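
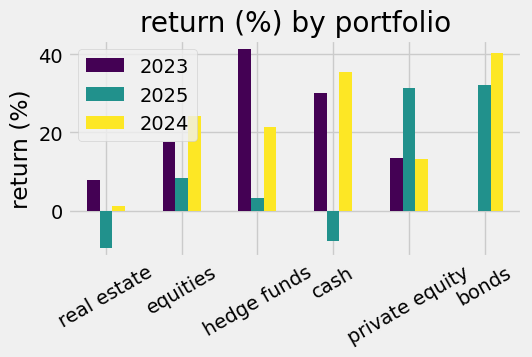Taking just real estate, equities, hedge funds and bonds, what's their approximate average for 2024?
(0 + 25 + 20 + 40) / 4 ≈ 21.

≈ 21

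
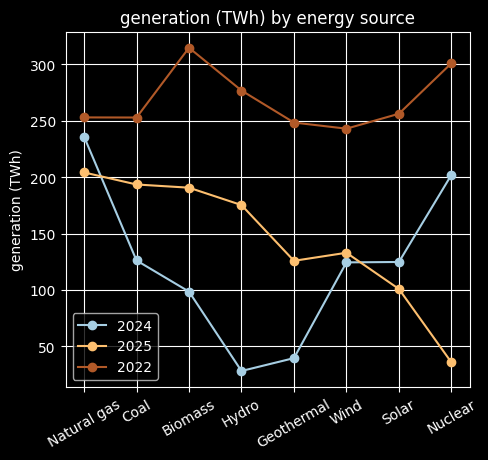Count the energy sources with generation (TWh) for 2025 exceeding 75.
7

Above 75: Natural gas, Coal, Biomass, Hydro, Geothermal, Wind, Solar.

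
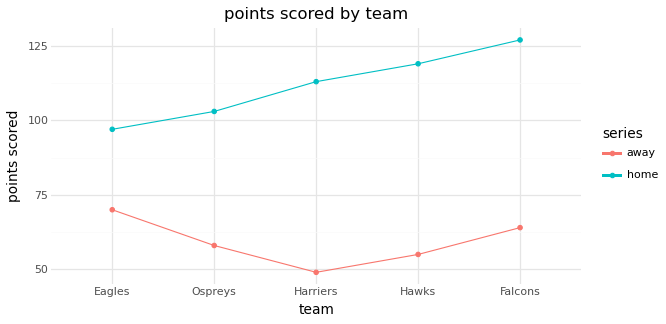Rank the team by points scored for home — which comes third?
Top 4 for home: Falcons ≈ 130, Hawks ≈ 120, Harriers ≈ 110, Ospreys ≈ 100.

Harriers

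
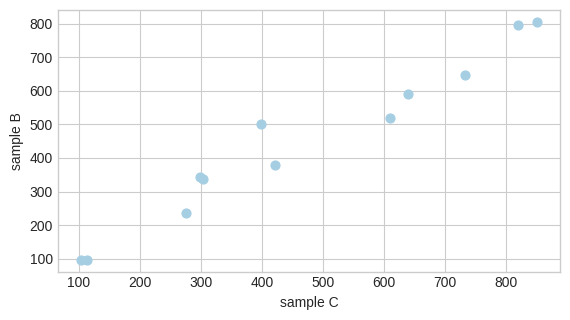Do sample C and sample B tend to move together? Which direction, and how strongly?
positive, strong

Points are positively correlated; strong (|r| ≈ 1.0).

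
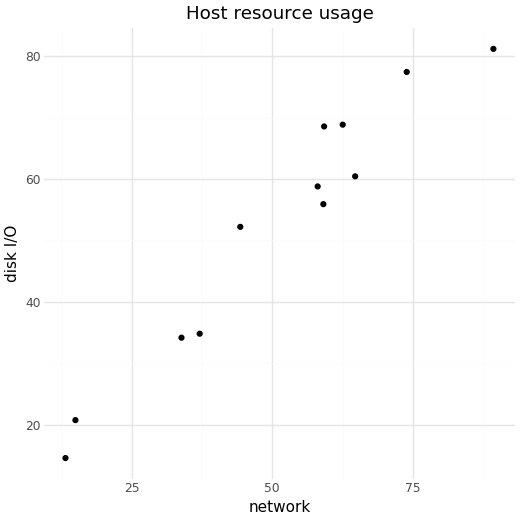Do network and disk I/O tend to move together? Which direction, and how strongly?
positive, strong

Points are positively correlated; strong (|r| ≈ 1.0).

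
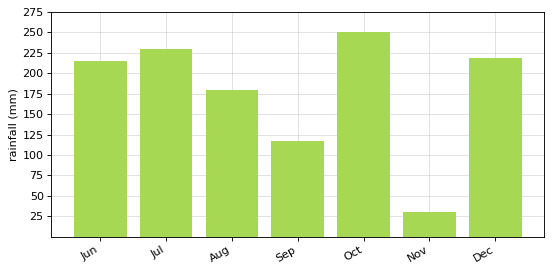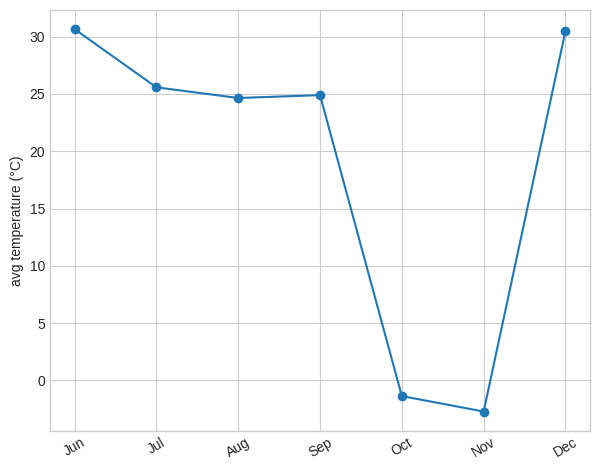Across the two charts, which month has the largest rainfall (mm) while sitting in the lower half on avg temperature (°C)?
Oct

Chart 2 median avg temperature (°C) ≈ 25; below-median months: Aug, Oct, Nov. Among those, Oct has the highest rainfall (mm) (≈ 250).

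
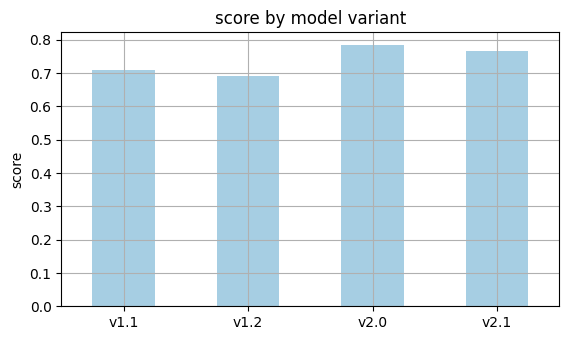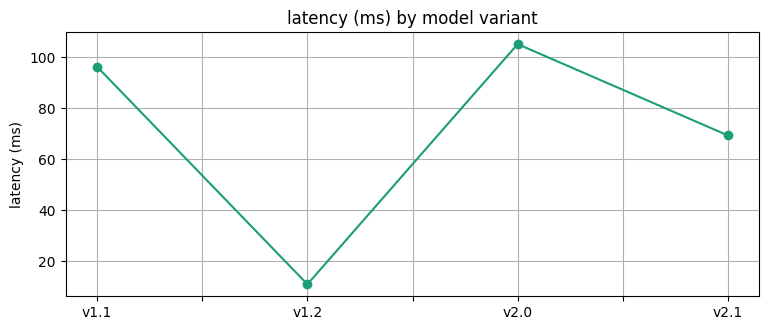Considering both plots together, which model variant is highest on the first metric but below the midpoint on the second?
Chart 2 median latency (ms) ≈ 80; below-median model variants: v1.2, v2.1. Among those, v2.1 has the highest score (≈ 0.8).

v2.1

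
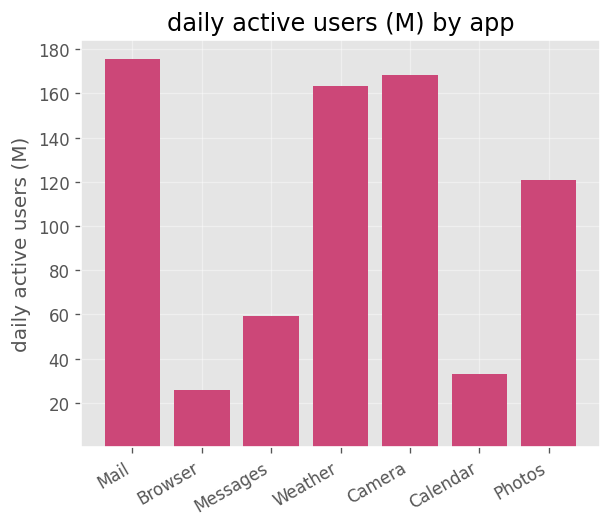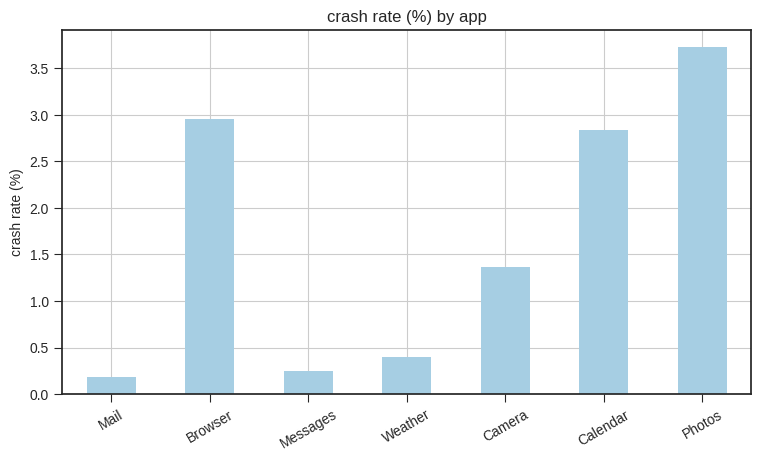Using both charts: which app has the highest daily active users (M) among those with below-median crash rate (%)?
Chart 2 median crash rate (%) ≈ 1.5; below-median apps: Mail, Messages, Weather. Among those, Mail has the highest daily active users (M) (≈ 180).

Mail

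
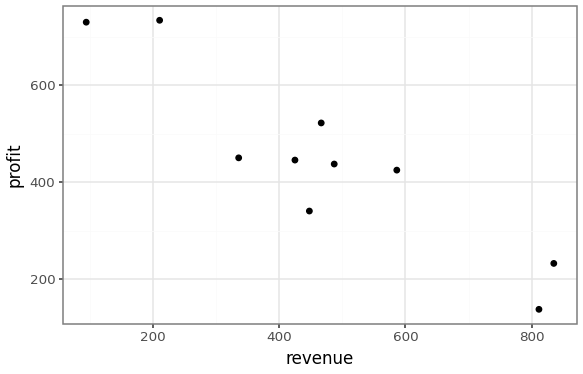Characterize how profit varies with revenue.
negative, strong

Points are negatively correlated; strong (|r| ≈ 0.9).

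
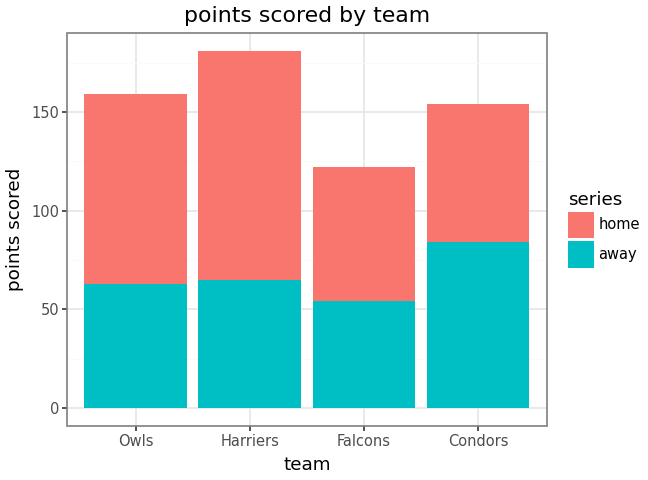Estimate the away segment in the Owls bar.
≈ 60

away top ≈ 60, bottom ≈ 0; segment ≈ 60.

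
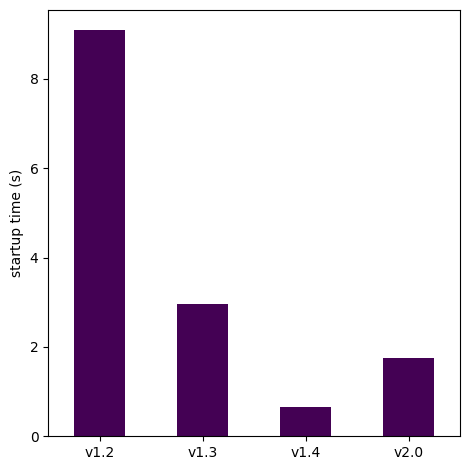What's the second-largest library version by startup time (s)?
Top 3: v1.2 ≈ 9, v1.3 ≈ 3, v2.0 ≈ 2.

v1.3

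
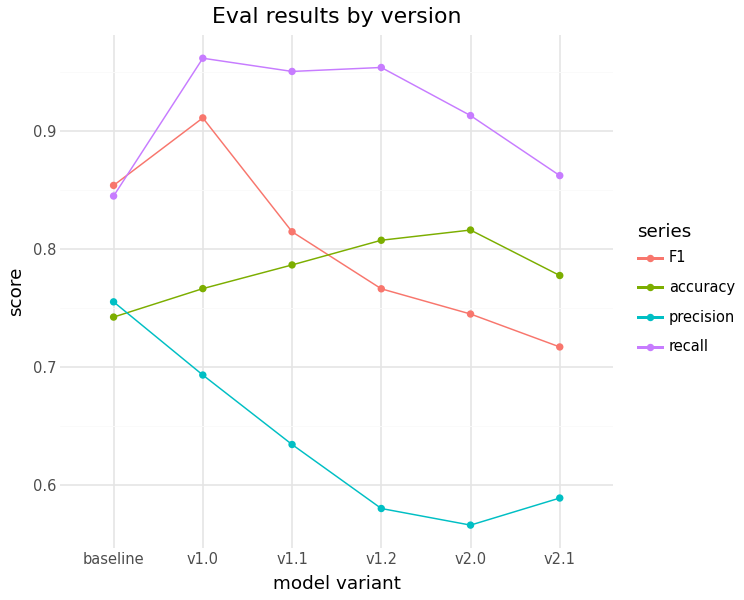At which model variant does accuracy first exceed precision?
v1.0

baseline: accuracy ≈ 0.75 vs precision ≈ 0.75 (not yet); v1.0: accuracy ≈ 0.75 vs precision ≈ 0.70 (first crossover).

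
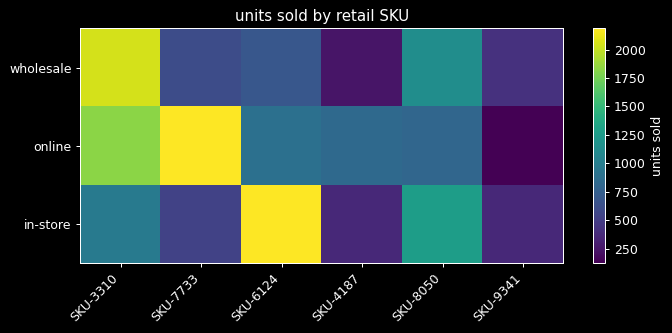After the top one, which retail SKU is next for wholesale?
Top 3 for wholesale: SKU-3310 ≈ 2000, SKU-8050 ≈ 1200, SKU-6124 ≈ 600.

SKU-8050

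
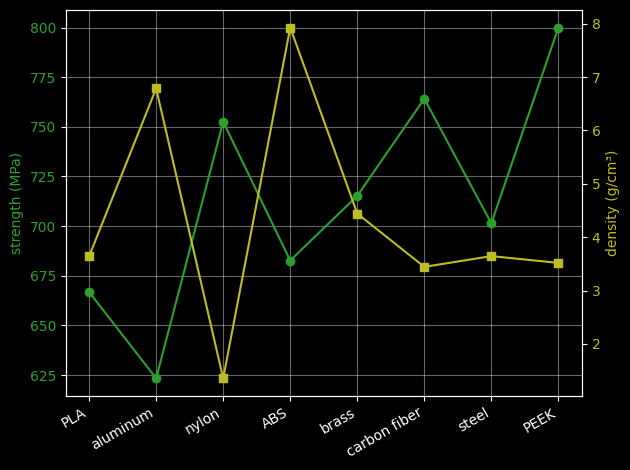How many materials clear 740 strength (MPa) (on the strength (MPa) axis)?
Above 740: nylon, carbon fiber, PEEK.

3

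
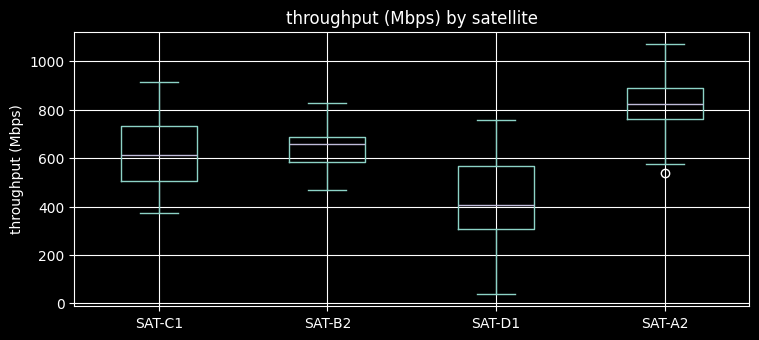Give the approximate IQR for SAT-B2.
Q3 ≈ 700, Q1 ≈ 600; IQR ≈ 100.

≈ 100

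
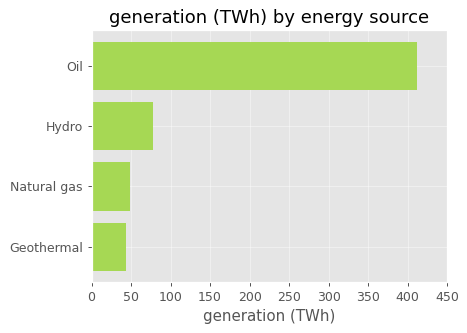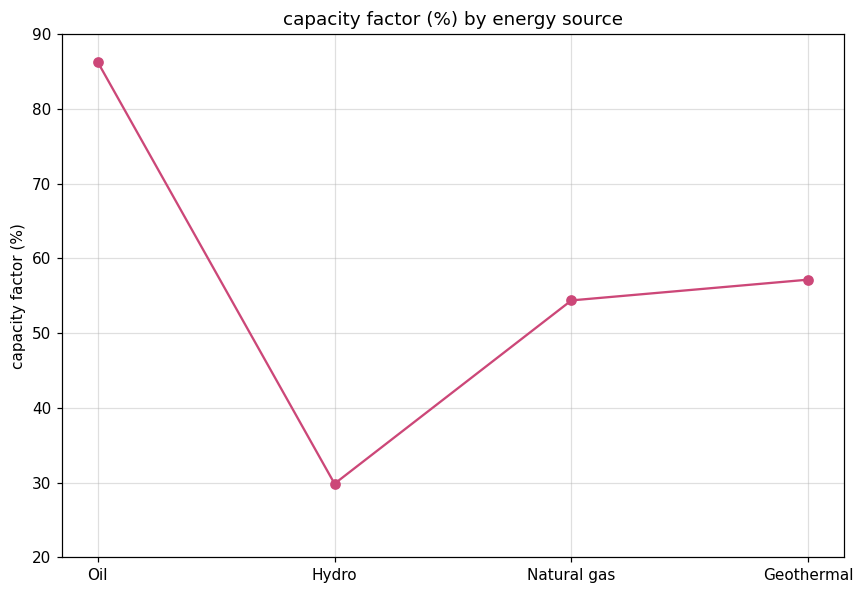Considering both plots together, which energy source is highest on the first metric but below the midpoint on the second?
Hydro

Chart 2 median capacity factor (%) ≈ 60; below-median energy sources: Hydro, Natural gas. Among those, Hydro has the highest generation (TWh) (≈ 100).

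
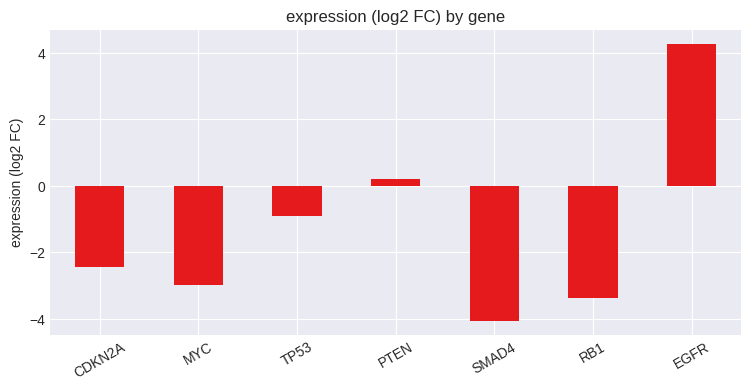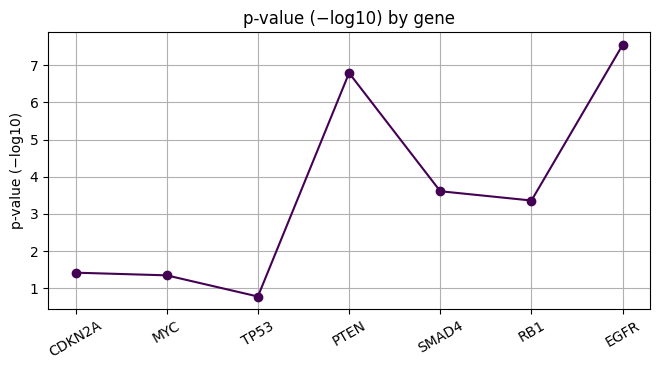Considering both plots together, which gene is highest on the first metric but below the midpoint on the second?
TP53

Chart 2 median p-value (−log10) ≈ 3; below-median genes: CDKN2A, MYC, TP53. Among those, TP53 has the highest expression (log2 FC) (≈ -1).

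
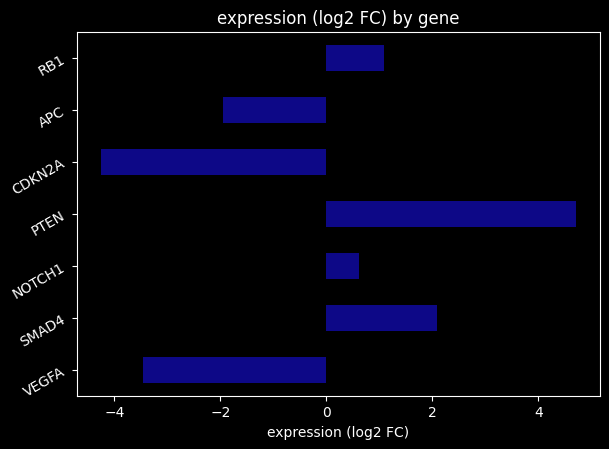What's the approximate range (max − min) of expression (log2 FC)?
Max PTEN ≈ 5, min CDKN2A ≈ -4; range ≈ 9.

≈ 9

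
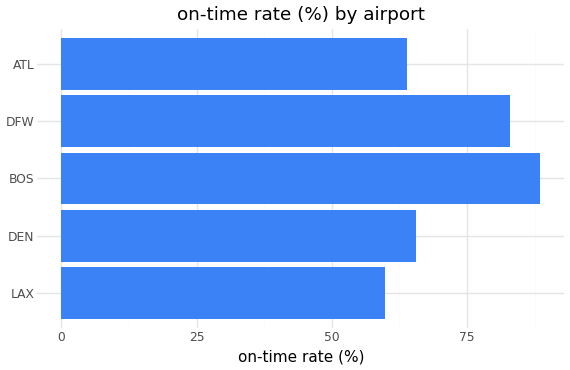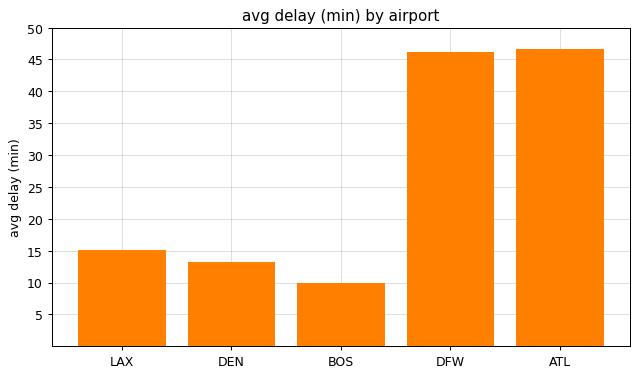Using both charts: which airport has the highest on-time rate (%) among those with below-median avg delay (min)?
Chart 2 median avg delay (min) ≈ 15; below-median airports: DEN, BOS. Among those, BOS has the highest on-time rate (%) (≈ 90).

BOS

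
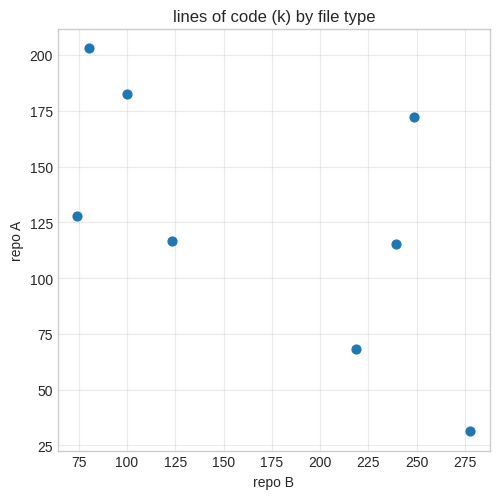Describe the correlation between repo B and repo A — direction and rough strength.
negative, moderate

Points are negatively correlated; moderate (|r| ≈ 0.6).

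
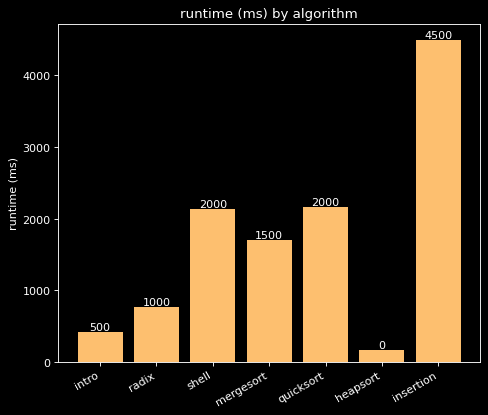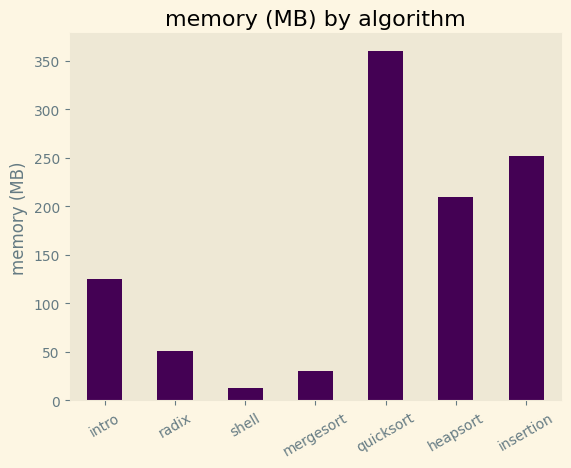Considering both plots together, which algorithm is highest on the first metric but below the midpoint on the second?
Chart 2 median memory (MB) ≈ 150; below-median algorithms: radix, shell, mergesort. Among those, shell has the highest runtime (ms) (≈ 2000).

shell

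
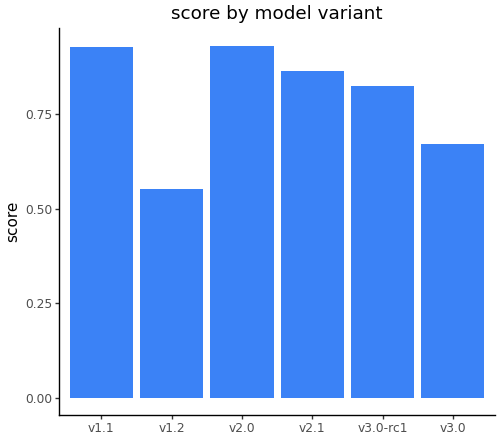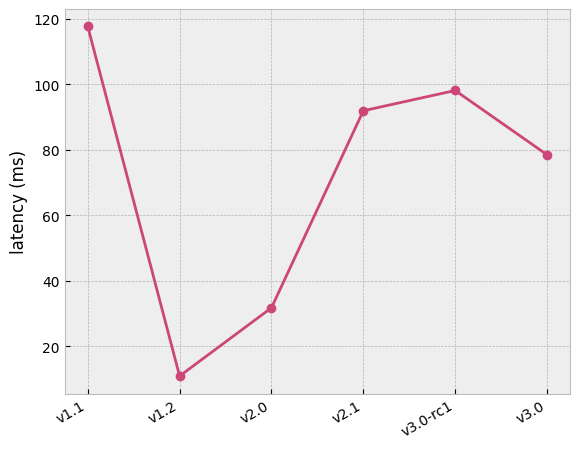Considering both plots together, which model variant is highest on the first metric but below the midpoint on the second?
v2.0

Chart 2 median latency (ms) ≈ 80; below-median model variants: v1.2, v2.0, v3.0. Among those, v2.0 has the highest score (≈ 0.9).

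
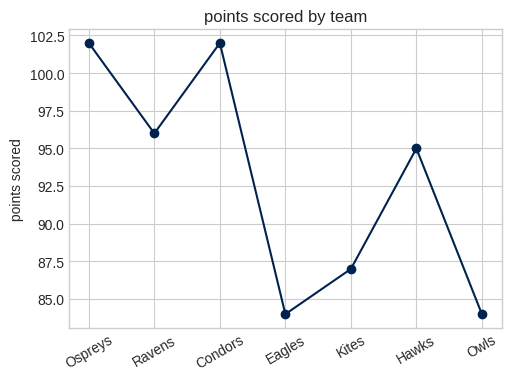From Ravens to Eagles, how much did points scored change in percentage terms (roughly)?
≈ -12.5%

Ravens ≈ 96, Eagles ≈ 84; (84 − 96) / 96 ≈ -12.5%.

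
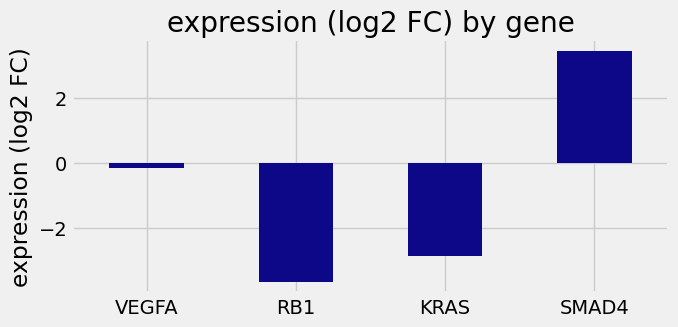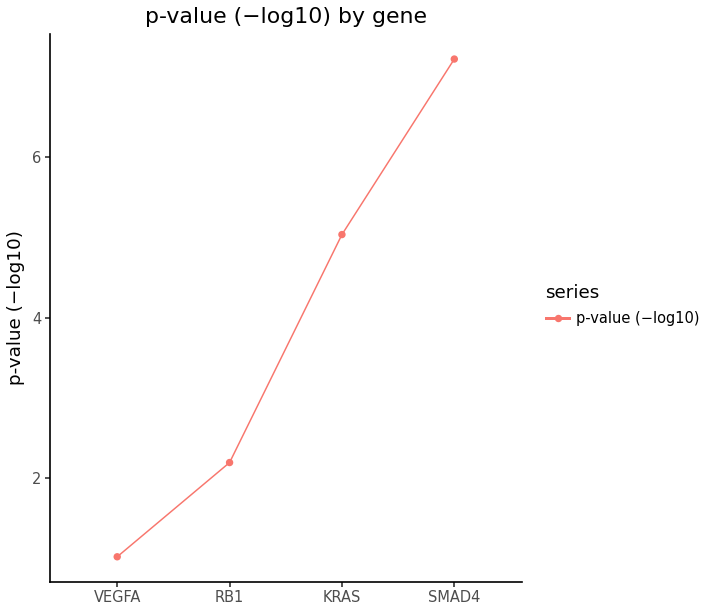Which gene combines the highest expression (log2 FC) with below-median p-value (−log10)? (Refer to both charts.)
Chart 2 median p-value (−log10) ≈ 4; below-median genes: VEGFA, RB1. Among those, VEGFA has the highest expression (log2 FC) (≈ 0).

VEGFA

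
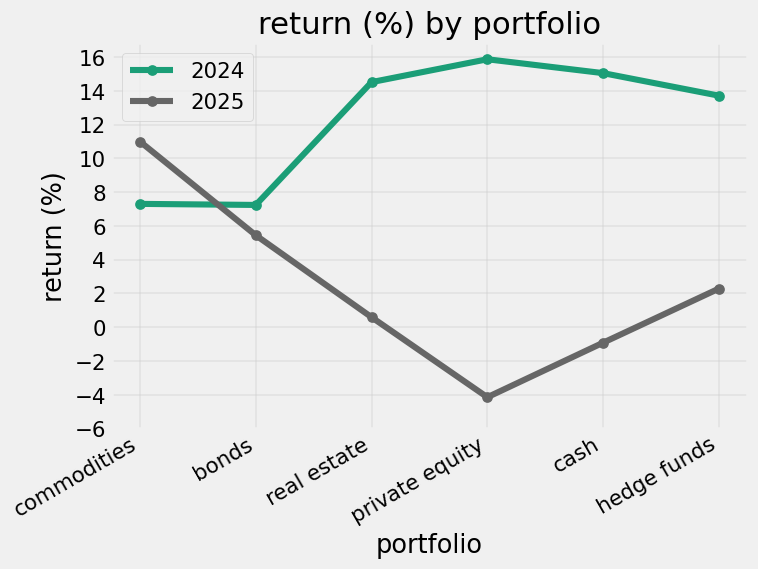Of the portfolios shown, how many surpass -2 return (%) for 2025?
Above -2: commodities, bonds, real estate, cash, hedge funds.

5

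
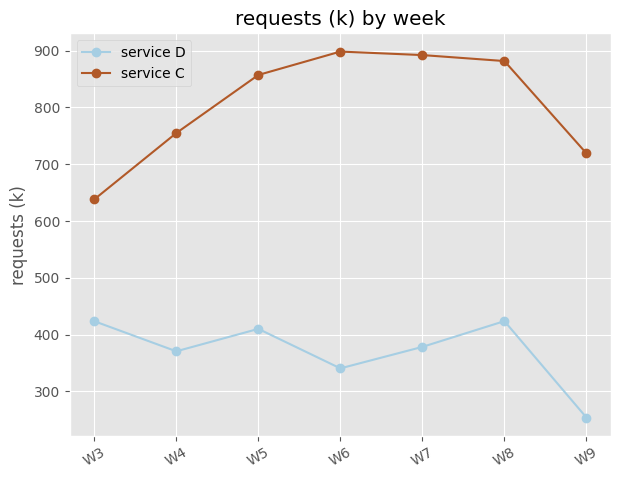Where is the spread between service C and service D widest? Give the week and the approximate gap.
W6, ≈ 600 k

W6: service C ≈ 900, service D ≈ 300 → gap ≈ 600. Next-largest (W7) is only ≈ 500.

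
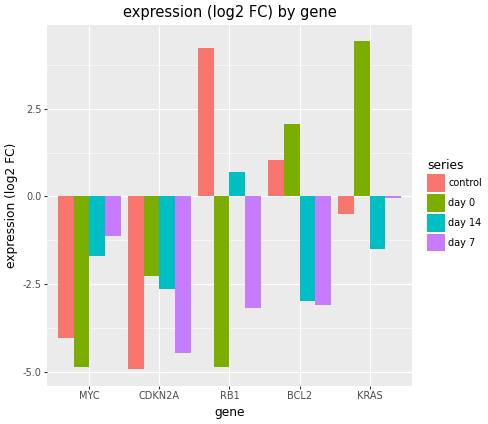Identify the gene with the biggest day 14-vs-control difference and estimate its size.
BCL2, ≈ 4 log2 FC

BCL2: day 14 ≈ -3, control ≈ 1 → gap ≈ 4. Next-largest (RB1) is only ≈ 3.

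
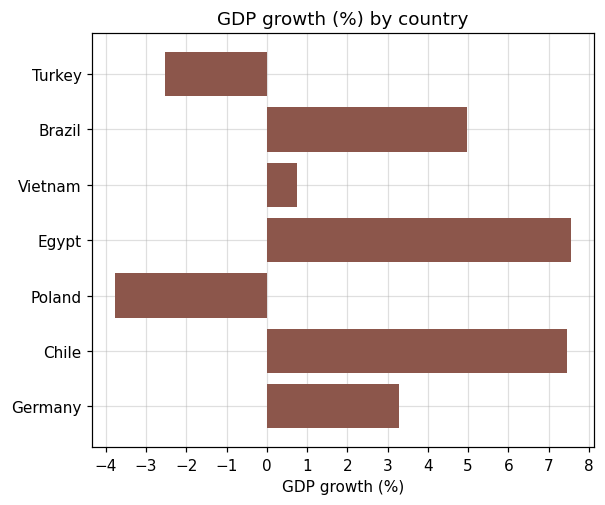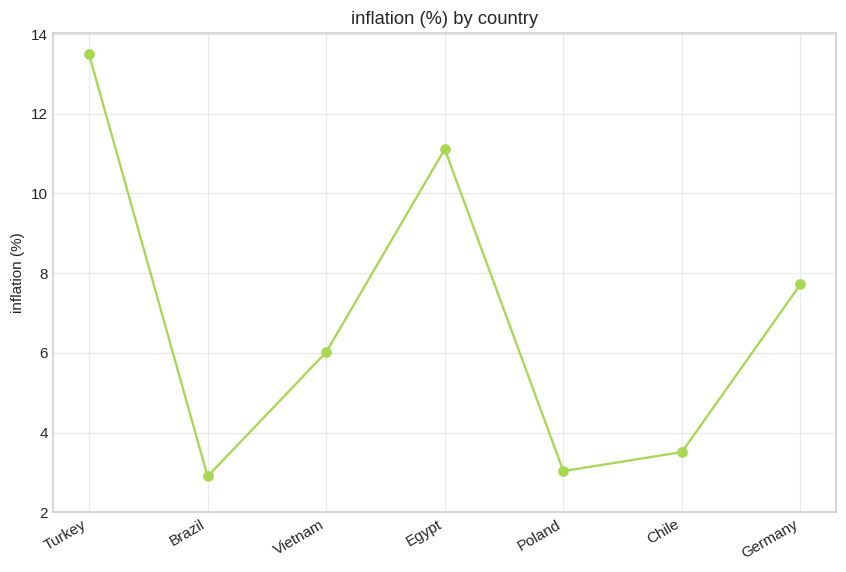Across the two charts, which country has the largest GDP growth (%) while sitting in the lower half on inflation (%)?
Chart 2 median inflation (%) ≈ 6; below-median countries: Brazil, Poland, Chile. Among those, Chile has the highest GDP growth (%) (≈ 7).

Chile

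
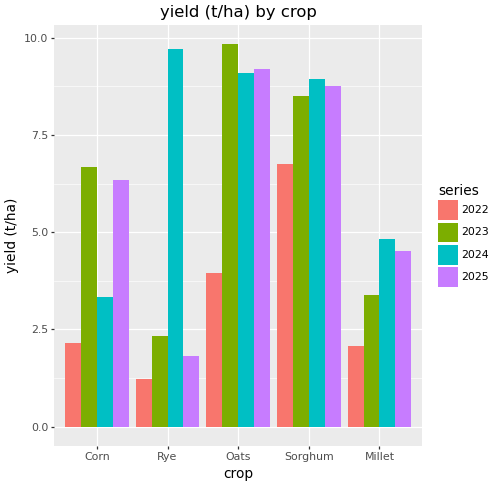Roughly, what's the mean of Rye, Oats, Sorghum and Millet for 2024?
(10 + 9 + 9 + 5) / 4 ≈ 8.

≈ 8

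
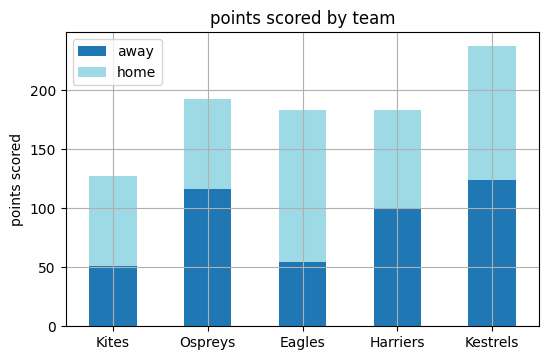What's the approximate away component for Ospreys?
away top ≈ 120, bottom ≈ 0; segment ≈ 120.

≈ 120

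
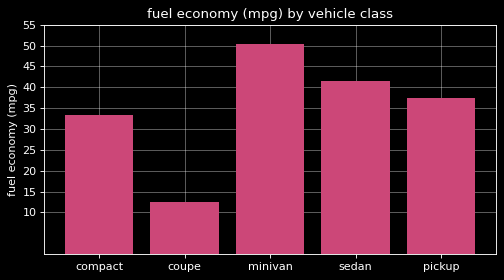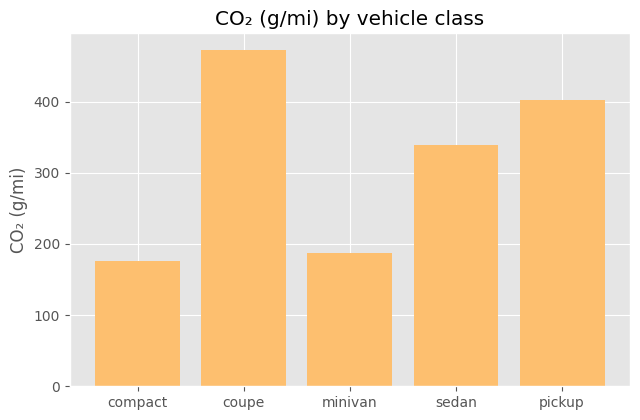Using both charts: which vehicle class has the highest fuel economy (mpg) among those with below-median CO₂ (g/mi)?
Chart 2 median CO₂ (g/mi) ≈ 350; below-median vehicle classes: compact, minivan. Among those, minivan has the highest fuel economy (mpg) (≈ 50).

minivan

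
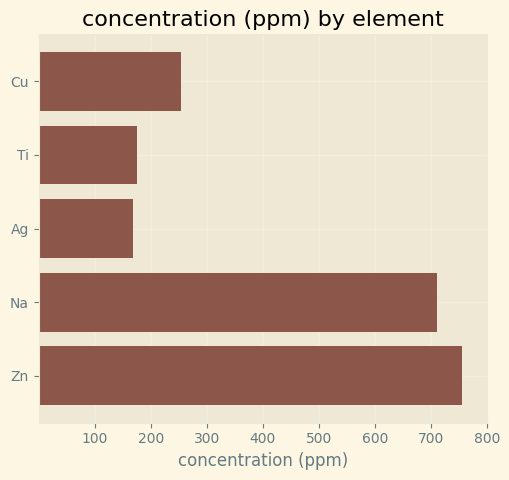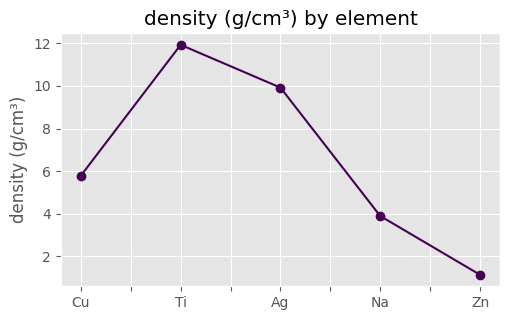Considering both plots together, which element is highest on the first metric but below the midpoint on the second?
Zn

Chart 2 median density (g/cm³) ≈ 6; below-median elements: Na, Zn. Among those, Zn has the highest concentration (ppm) (≈ 800).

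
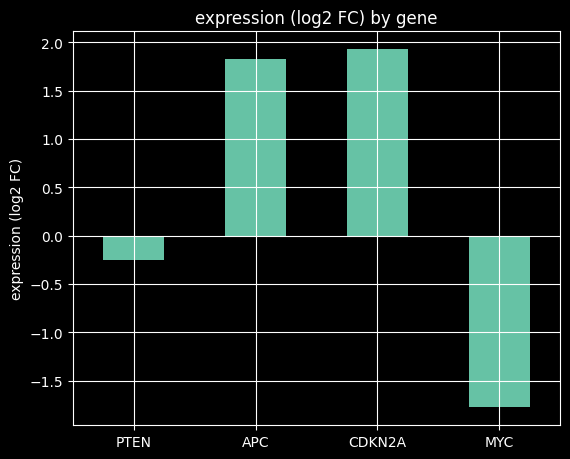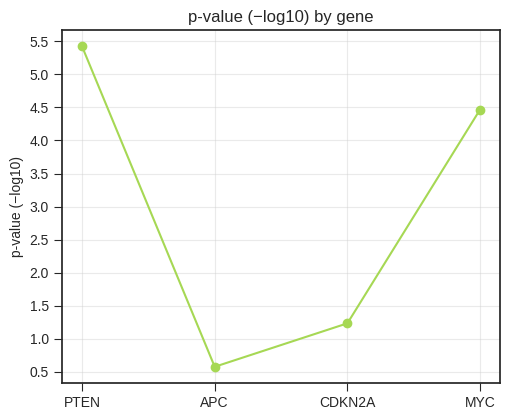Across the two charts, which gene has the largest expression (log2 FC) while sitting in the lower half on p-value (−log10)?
CDKN2A

Chart 2 median p-value (−log10) ≈ 3; below-median genes: APC, CDKN2A. Among those, CDKN2A has the highest expression (log2 FC) (≈ 2).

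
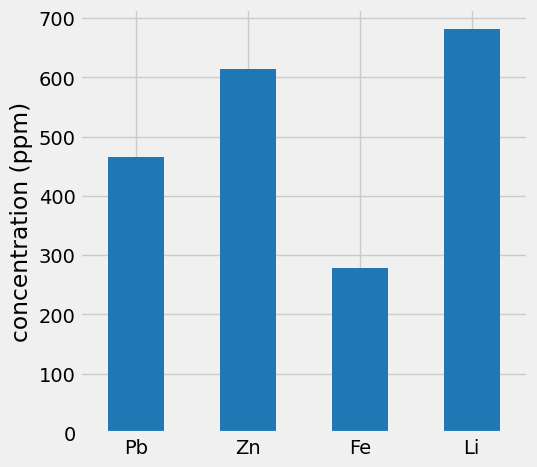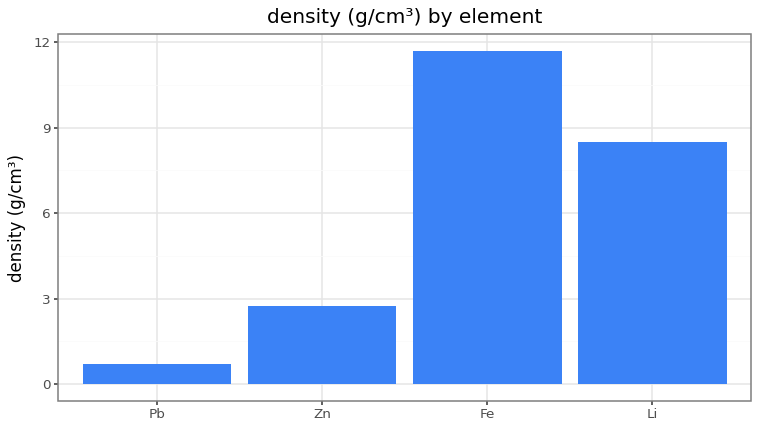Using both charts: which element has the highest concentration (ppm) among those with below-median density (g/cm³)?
Zn

Chart 2 median density (g/cm³) ≈ 6; below-median elements: Pb, Zn. Among those, Zn has the highest concentration (ppm) (≈ 600).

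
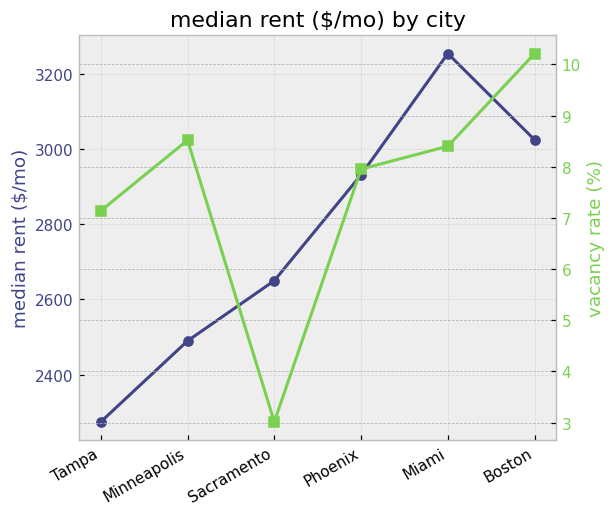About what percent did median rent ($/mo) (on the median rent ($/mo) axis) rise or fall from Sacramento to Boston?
≈ +15.4%

Sacramento ≈ 2600, Boston ≈ 3000; (3000 − 2600) / 2600 ≈ +15.4%.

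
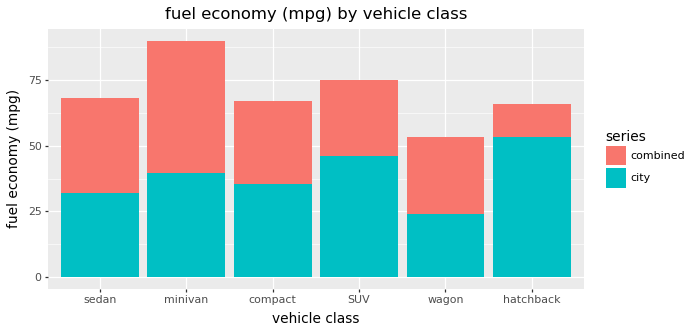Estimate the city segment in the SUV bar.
city top ≈ 50, bottom ≈ 0; segment ≈ 50.

≈ 50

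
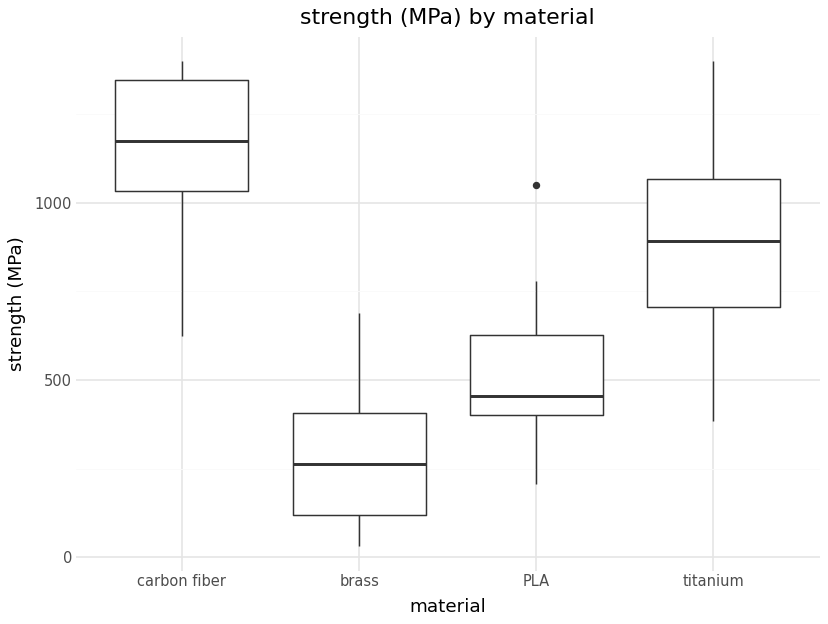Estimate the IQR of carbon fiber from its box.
Q3 ≈ 1300, Q1 ≈ 1000; IQR ≈ 300.

≈ 300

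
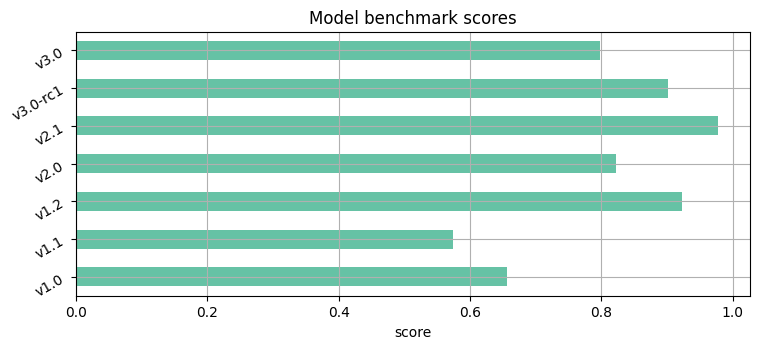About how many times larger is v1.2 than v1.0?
≈ 1.29×

v1.2 ≈ 0.9, v1.0 ≈ 0.7; 0.9/0.7 ≈ 1.29.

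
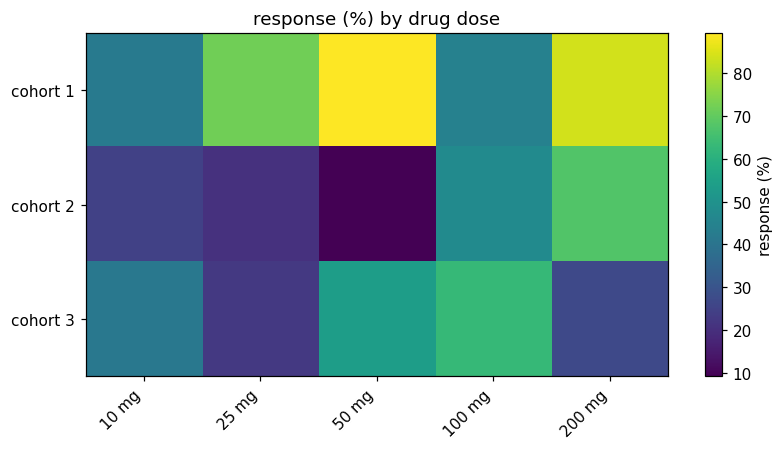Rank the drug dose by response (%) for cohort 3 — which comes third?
Top 4 for cohort 3: 100 mg ≈ 60, 50 mg ≈ 50, 10 mg ≈ 40, 200 mg ≈ 30.

10 mg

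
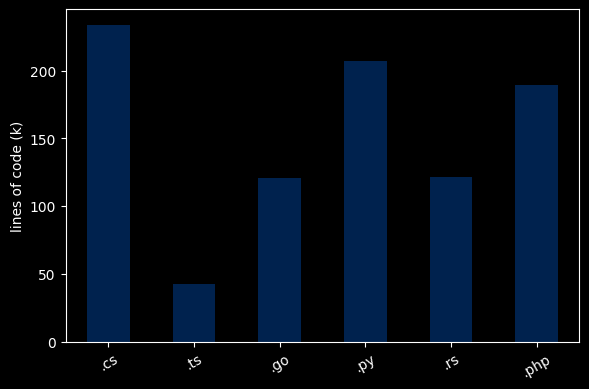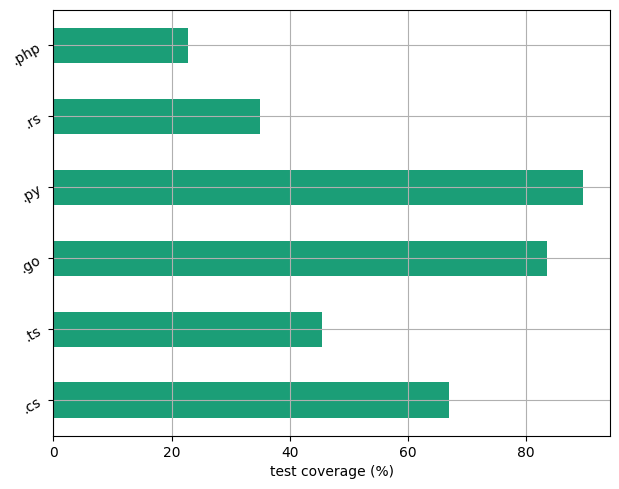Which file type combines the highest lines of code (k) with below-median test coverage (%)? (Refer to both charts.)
Chart 2 median test coverage (%) ≈ 60; below-median file types: .ts, .rs, .php. Among those, .php has the highest lines of code (k) (≈ 200).

.php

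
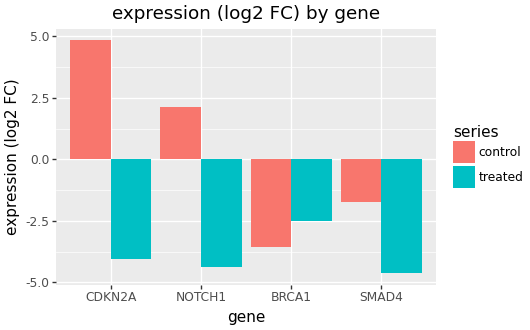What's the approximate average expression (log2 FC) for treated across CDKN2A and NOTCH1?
(-4 + -4) / 2 ≈ -4.

≈ -4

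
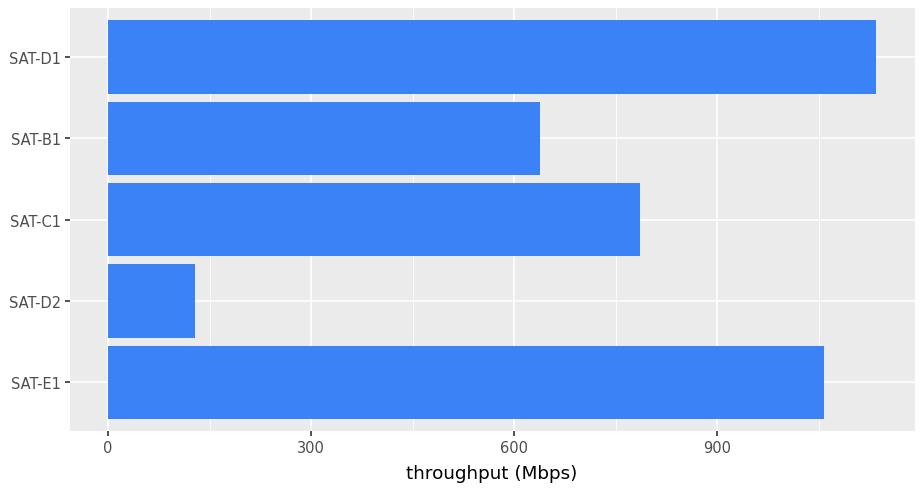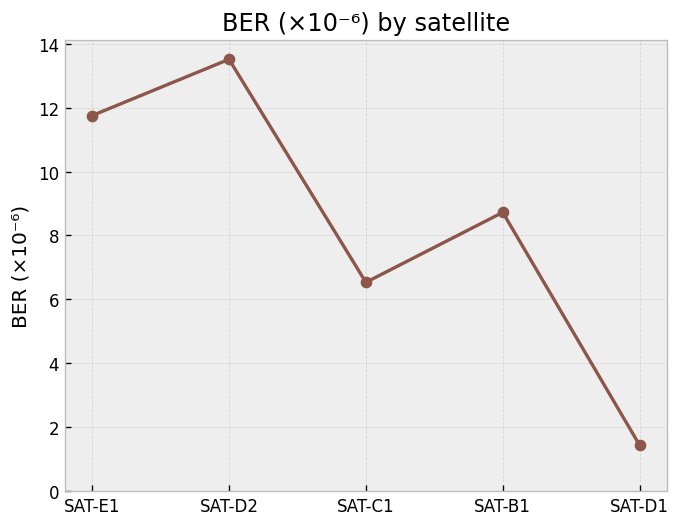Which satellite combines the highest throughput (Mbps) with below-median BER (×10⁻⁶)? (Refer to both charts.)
Chart 2 median BER (×10⁻⁶) ≈ 8; below-median satellites: SAT-C1, SAT-D1. Among those, SAT-D1 has the highest throughput (Mbps) (≈ 1200).

SAT-D1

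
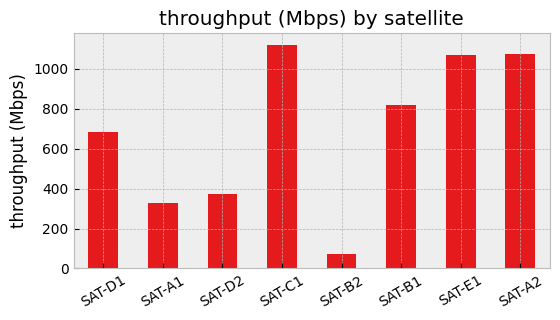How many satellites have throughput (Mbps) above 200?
7

Above 200: SAT-D1, SAT-A1, SAT-D2, SAT-C1, SAT-B1, SAT-E1, SAT-A2.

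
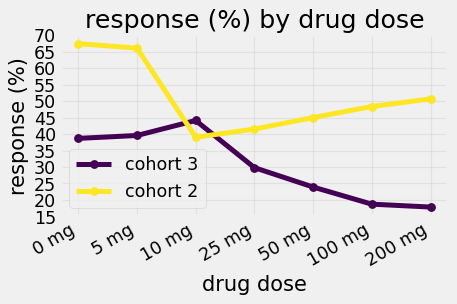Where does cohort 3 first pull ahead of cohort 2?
5 mg: cohort 3 ≈ 40 vs cohort 2 ≈ 65 (not yet); 10 mg: cohort 3 ≈ 45 vs cohort 2 ≈ 40 (first crossover).

10 mg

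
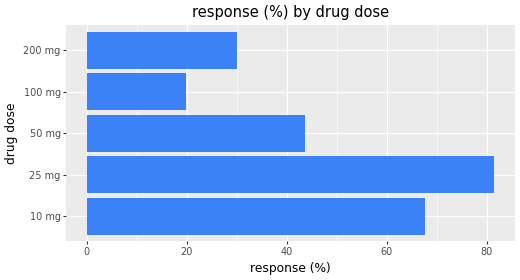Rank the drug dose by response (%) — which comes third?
Top 4: 25 mg ≈ 80, 10 mg ≈ 70, 50 mg ≈ 40, 200 mg ≈ 30.

50 mg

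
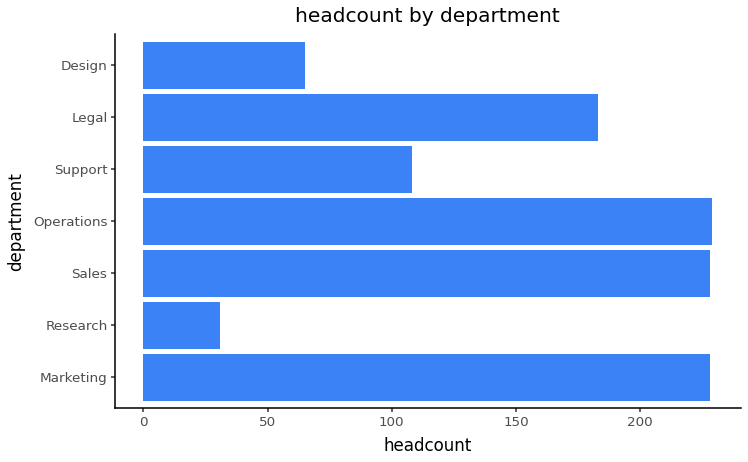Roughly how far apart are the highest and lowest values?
≈ 180

Max Operations ≈ 220, min Research ≈ 40; range ≈ 180.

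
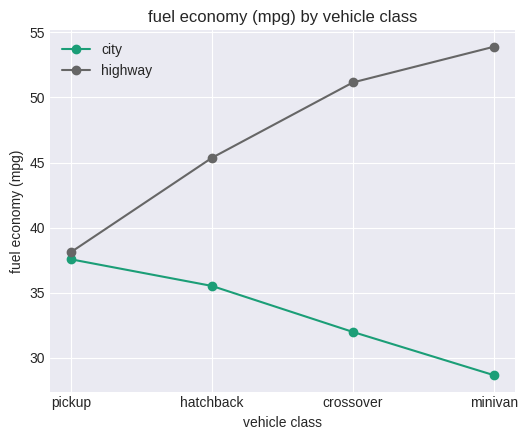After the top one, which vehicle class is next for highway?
Top 3 for highway: minivan ≈ 55, crossover ≈ 50, hatchback ≈ 45.

crossover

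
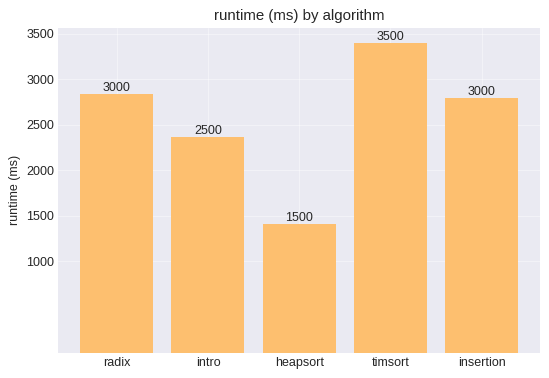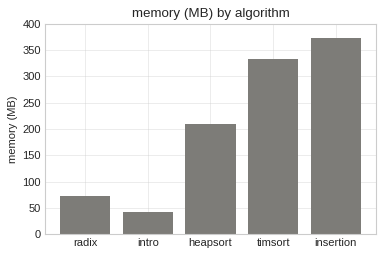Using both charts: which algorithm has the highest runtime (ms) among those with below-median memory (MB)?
radix

Chart 2 median memory (MB) ≈ 200; below-median algorithms: radix, intro. Among those, radix has the highest runtime (ms) (≈ 3000).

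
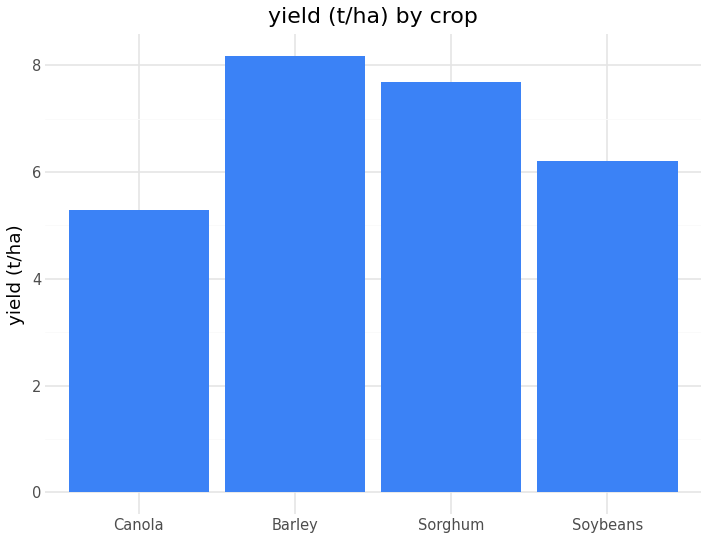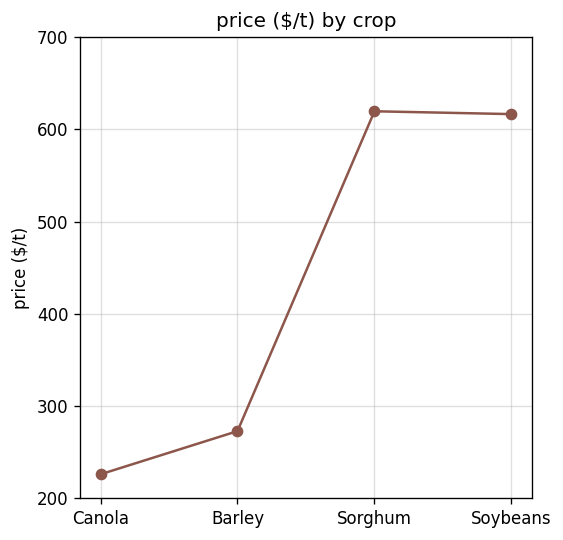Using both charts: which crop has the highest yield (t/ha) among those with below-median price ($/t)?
Barley

Chart 2 median price ($/t) ≈ 400; below-median crops: Canola, Barley. Among those, Barley has the highest yield (t/ha) (≈ 8).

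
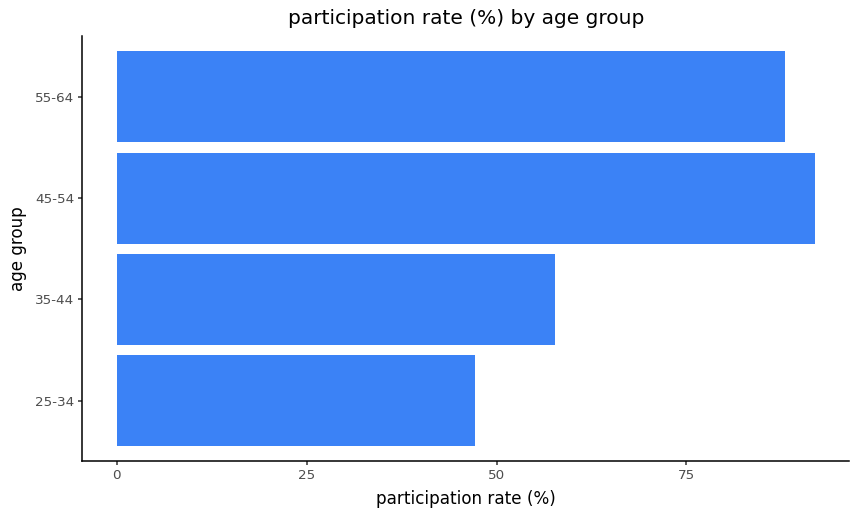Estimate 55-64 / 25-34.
55-64 ≈ 90, 25-34 ≈ 50; 90/50 ≈ 1.8.

≈ 1.8×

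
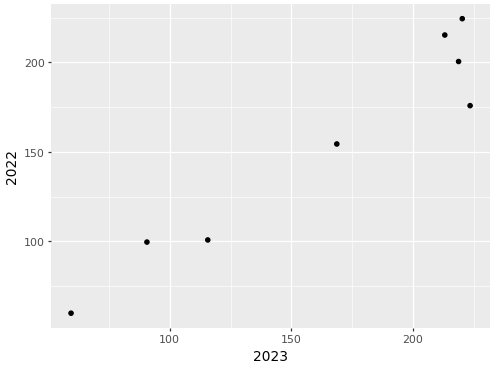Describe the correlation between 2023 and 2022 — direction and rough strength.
Points are positively correlated; strong (|r| ≈ 1.0).

positive, strong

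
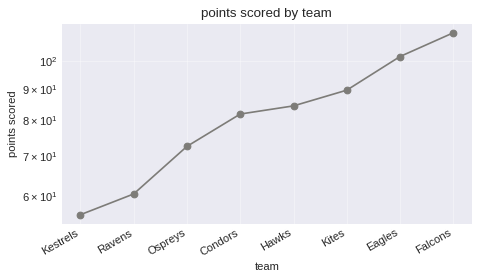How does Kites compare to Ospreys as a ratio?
≈ 1.29×

Kites ≈ 90, Ospreys ≈ 70; 90/70 ≈ 1.29.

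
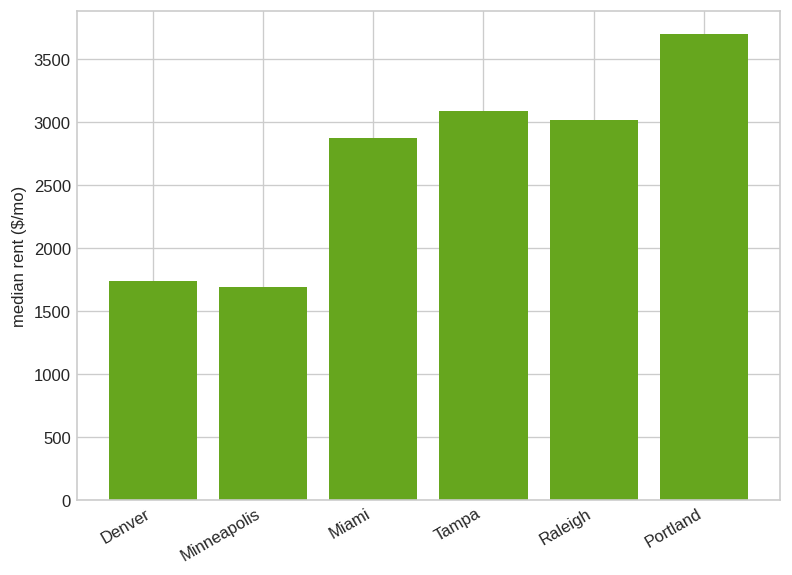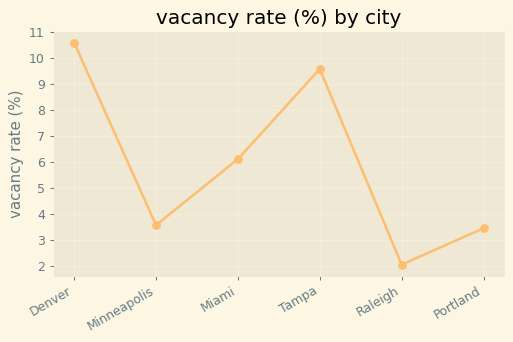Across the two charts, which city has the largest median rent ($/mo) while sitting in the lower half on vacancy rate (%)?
Chart 2 median vacancy rate (%) ≈ 5; below-median cities: Minneapolis, Raleigh, Portland. Among those, Portland has the highest median rent ($/mo) (≈ 3500).

Portland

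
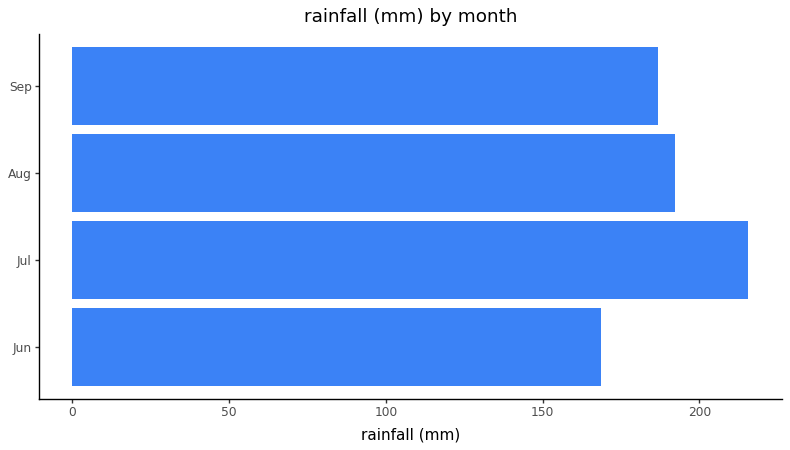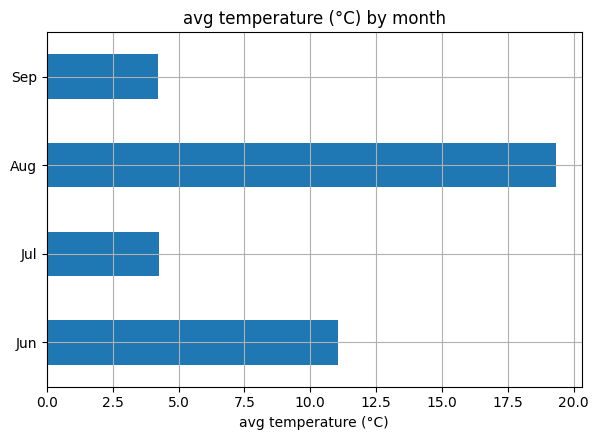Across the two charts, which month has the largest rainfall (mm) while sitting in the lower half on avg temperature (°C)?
Jul

Chart 2 median avg temperature (°C) ≈ 8; below-median months: Jul, Sep. Among those, Jul has the highest rainfall (mm) (≈ 220).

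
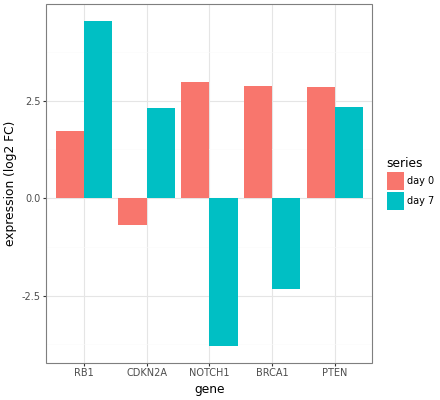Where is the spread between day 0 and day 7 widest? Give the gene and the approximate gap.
NOTCH1, ≈ 7 log2 FC

NOTCH1: day 0 ≈ 3, day 7 ≈ -4 → gap ≈ 7. Next-largest (BRCA1) is only ≈ 5.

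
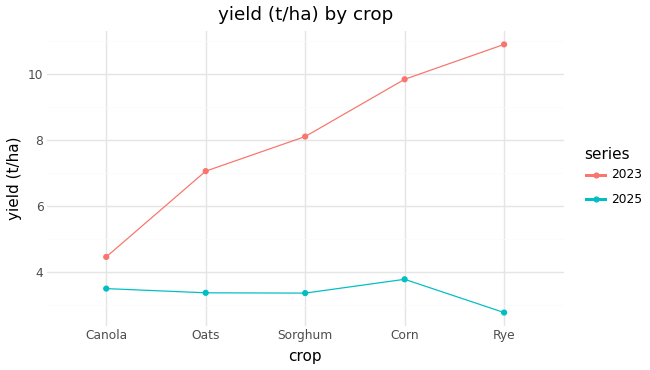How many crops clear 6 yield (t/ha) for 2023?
Above 6: Oats, Sorghum, Corn, Rye.

4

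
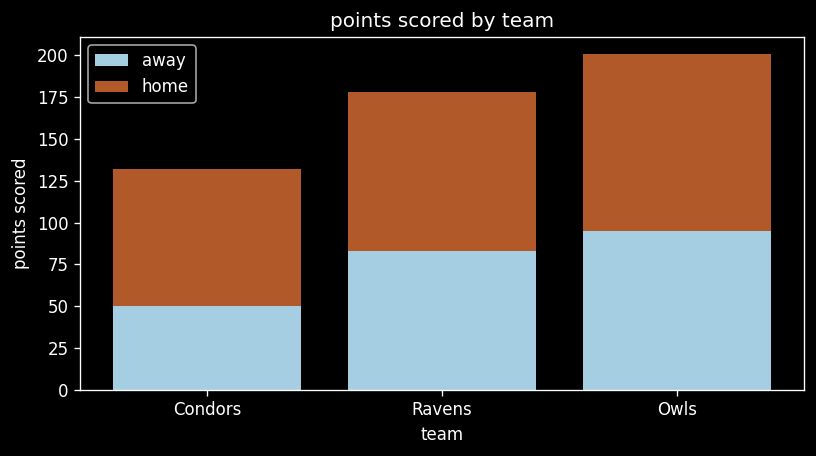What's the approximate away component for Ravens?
away top ≈ 80, bottom ≈ 0; segment ≈ 80.

≈ 80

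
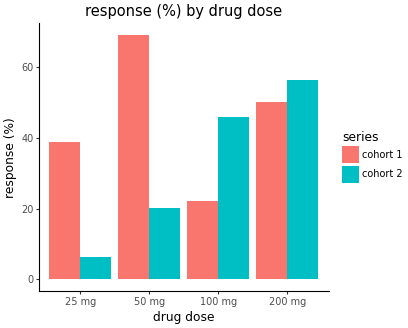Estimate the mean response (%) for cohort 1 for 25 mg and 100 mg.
(40 + 20) / 2 ≈ 30.

≈ 30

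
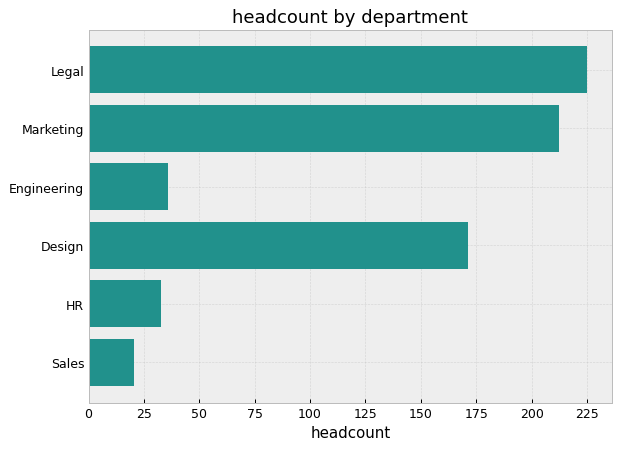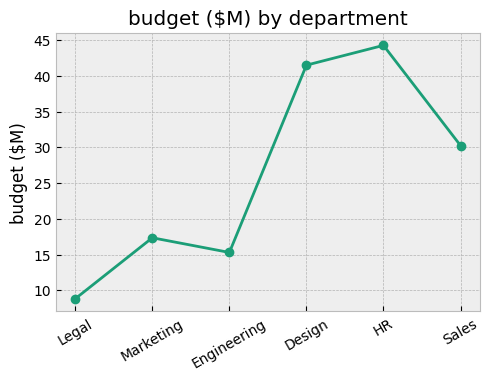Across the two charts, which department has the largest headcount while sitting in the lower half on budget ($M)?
Legal

Chart 2 median budget ($M) ≈ 25; below-median departments: Legal, Marketing, Engineering. Among those, Legal has the highest headcount (≈ 225).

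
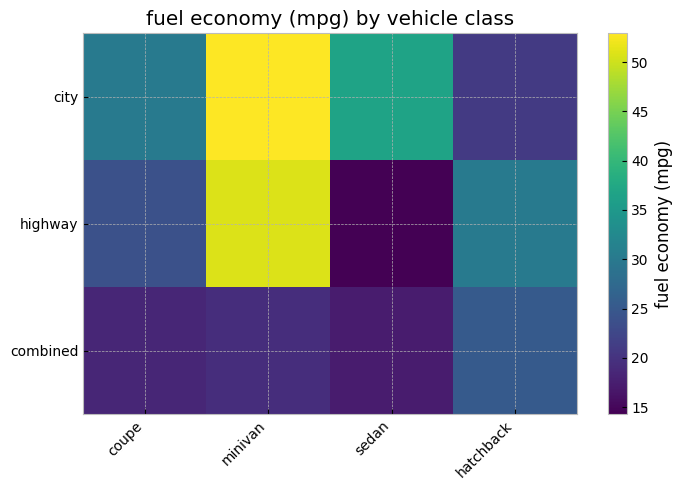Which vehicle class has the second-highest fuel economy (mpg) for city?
sedan

Top 3 for city: minivan ≈ 55, sedan ≈ 35, coupe ≈ 30.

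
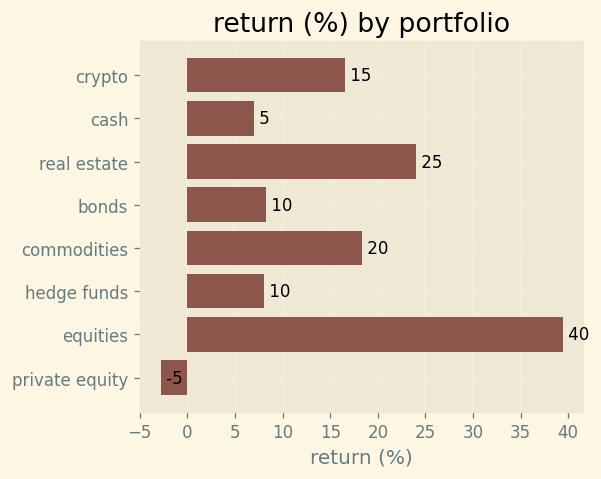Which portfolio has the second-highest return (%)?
real estate

Top 3: equities ≈ 40, real estate ≈ 25, commodities ≈ 20.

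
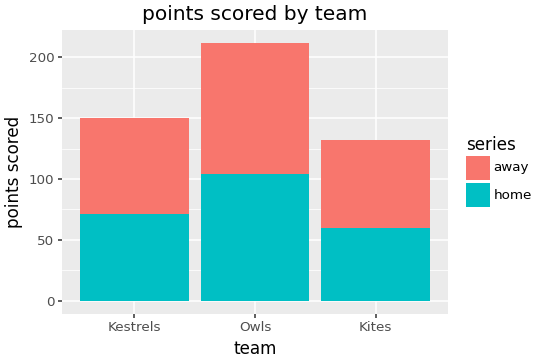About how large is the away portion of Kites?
≈ 80

away top ≈ 140, bottom ≈ 60; segment ≈ 80.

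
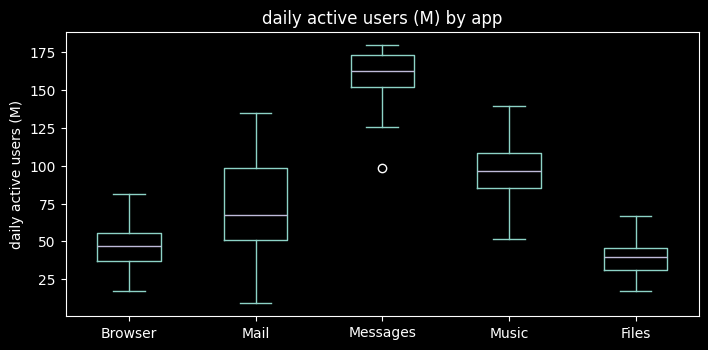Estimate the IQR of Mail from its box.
Q3 ≈ 100, Q1 ≈ 60; IQR ≈ 40.

≈ 40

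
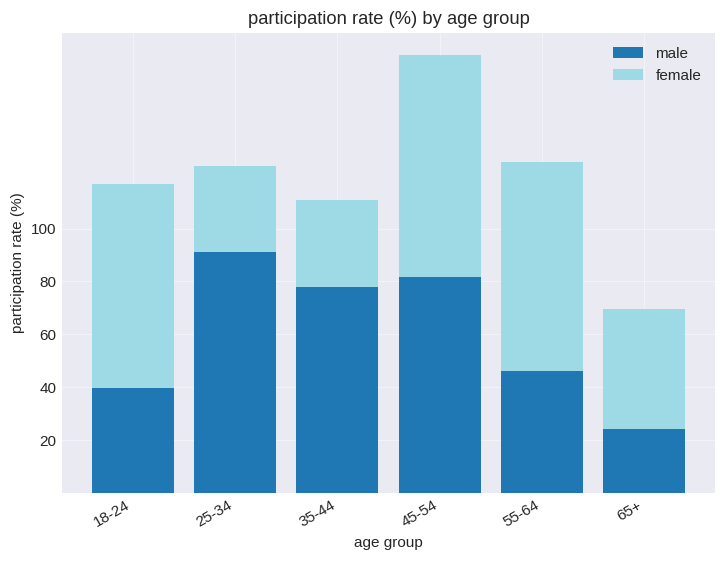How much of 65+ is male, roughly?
≈ 20

male top ≈ 20, bottom ≈ 0; segment ≈ 20.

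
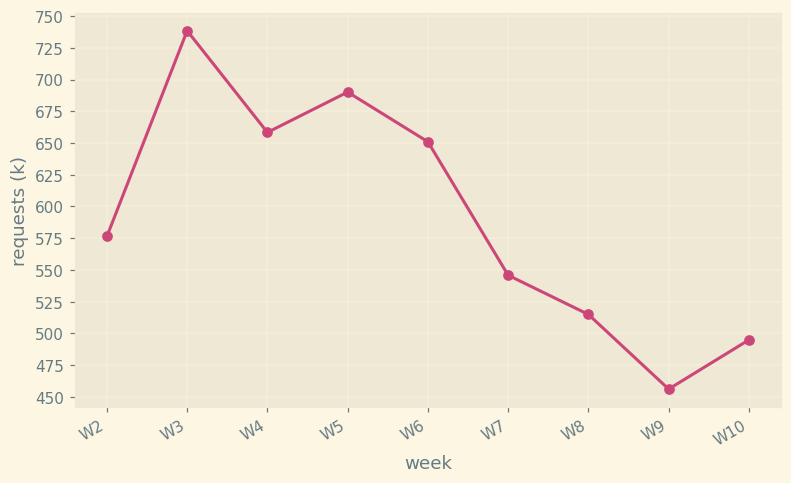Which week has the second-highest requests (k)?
W5

Top 3: W3 ≈ 750, W5 ≈ 700, W4 ≈ 650.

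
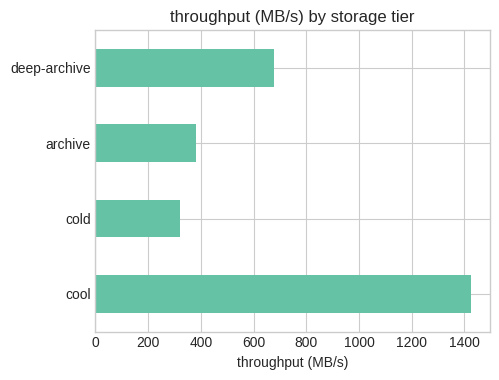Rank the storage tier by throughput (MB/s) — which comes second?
deep-archive

Top 3: cool ≈ 1400, deep-archive ≈ 600, archive ≈ 400.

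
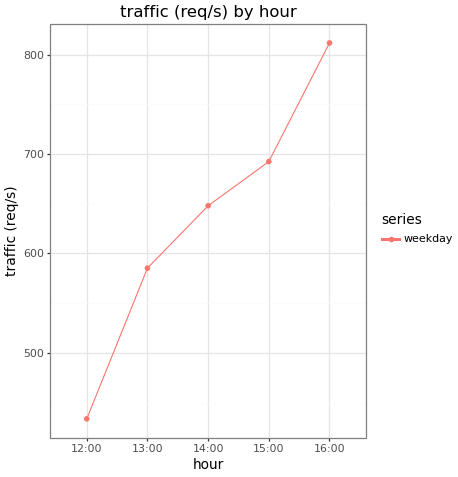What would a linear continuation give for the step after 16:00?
≈ 875

Last three: 650, 700, 800 → slope ≈ 75/step → next ≈ 875.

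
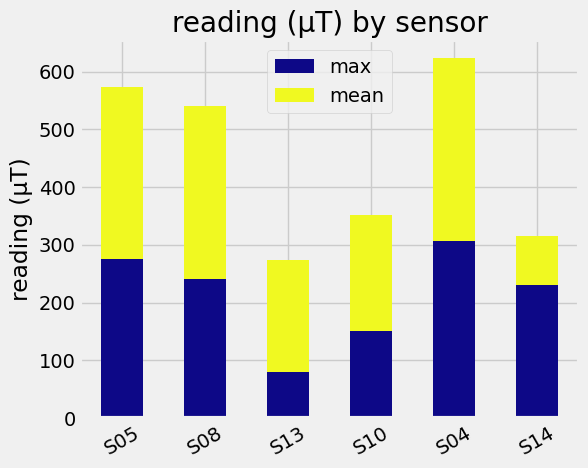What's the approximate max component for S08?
≈ 200

max top ≈ 200, bottom ≈ 0; segment ≈ 200.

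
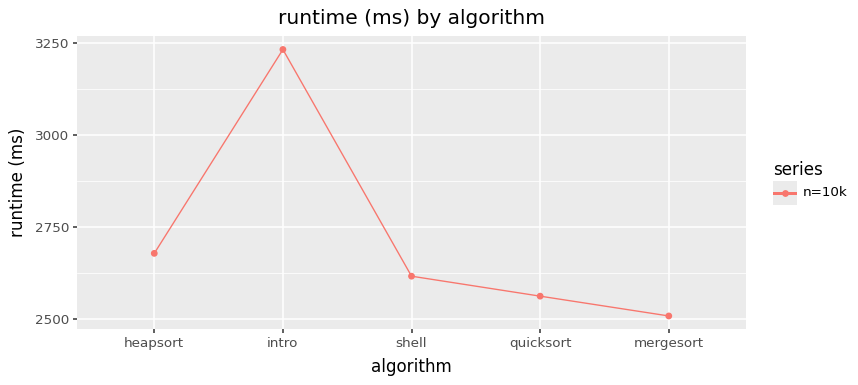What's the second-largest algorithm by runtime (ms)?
Top 3: intro ≈ 3200, heapsort ≈ 2700, shell ≈ 2600.

heapsort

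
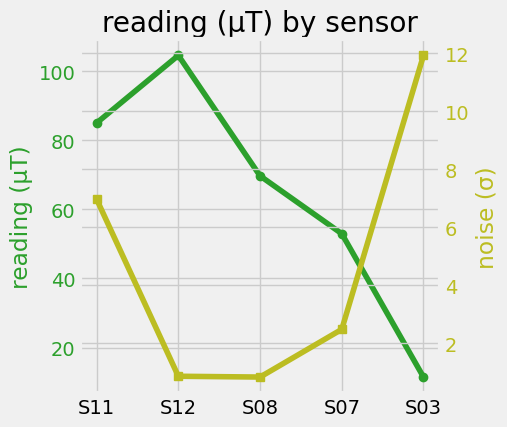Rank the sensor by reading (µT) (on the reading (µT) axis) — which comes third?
Top 4 (on the reading (µT) axis): S12 ≈ 100, S11 ≈ 90, S08 ≈ 70, S07 ≈ 50.

S08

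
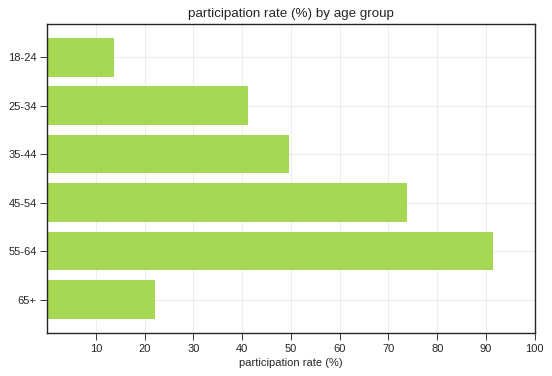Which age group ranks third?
Top 4: 55-64 ≈ 90, 45-54 ≈ 70, 35-44 ≈ 50, 25-34 ≈ 40.

35-44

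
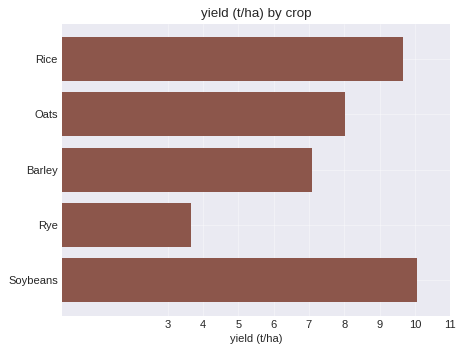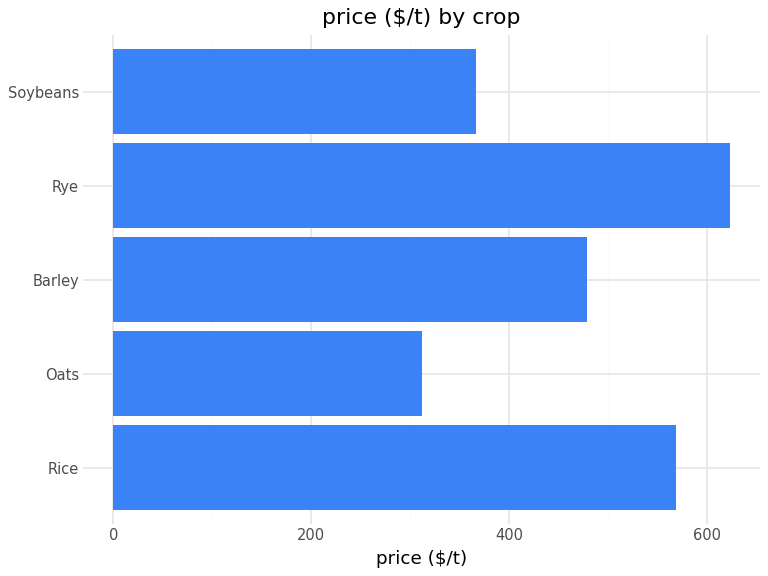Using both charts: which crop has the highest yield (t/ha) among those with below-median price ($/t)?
Chart 2 median price ($/t) ≈ 500; below-median crops: Oats, Soybeans. Among those, Soybeans has the highest yield (t/ha) (≈ 10).

Soybeans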